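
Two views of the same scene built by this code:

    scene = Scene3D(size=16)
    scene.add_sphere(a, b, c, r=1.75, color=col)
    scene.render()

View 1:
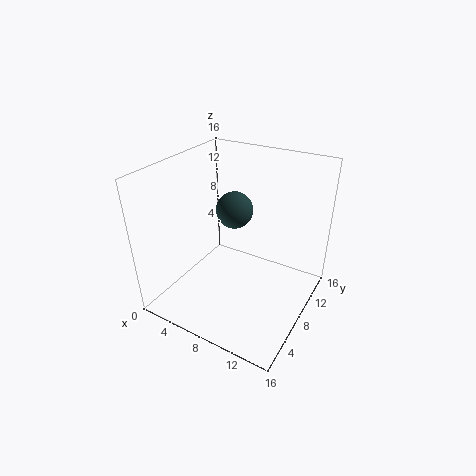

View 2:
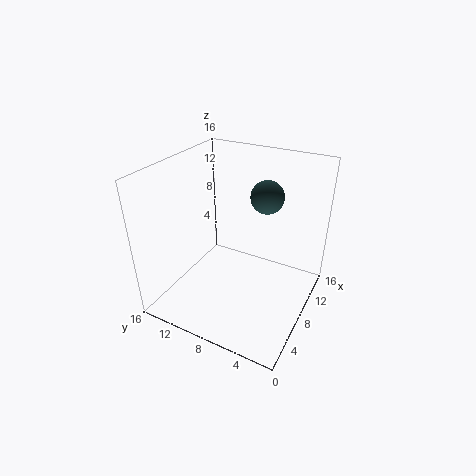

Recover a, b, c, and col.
a = 9.25, b = 5.25, c = 13, col = 'darkslategray'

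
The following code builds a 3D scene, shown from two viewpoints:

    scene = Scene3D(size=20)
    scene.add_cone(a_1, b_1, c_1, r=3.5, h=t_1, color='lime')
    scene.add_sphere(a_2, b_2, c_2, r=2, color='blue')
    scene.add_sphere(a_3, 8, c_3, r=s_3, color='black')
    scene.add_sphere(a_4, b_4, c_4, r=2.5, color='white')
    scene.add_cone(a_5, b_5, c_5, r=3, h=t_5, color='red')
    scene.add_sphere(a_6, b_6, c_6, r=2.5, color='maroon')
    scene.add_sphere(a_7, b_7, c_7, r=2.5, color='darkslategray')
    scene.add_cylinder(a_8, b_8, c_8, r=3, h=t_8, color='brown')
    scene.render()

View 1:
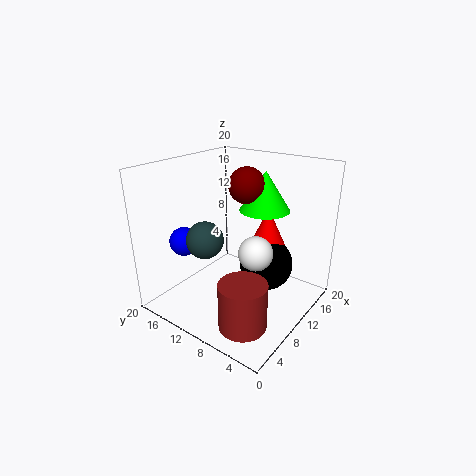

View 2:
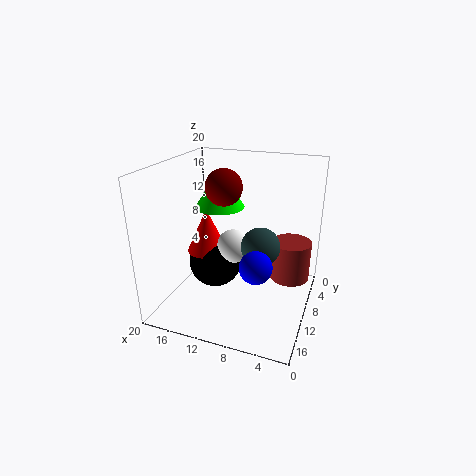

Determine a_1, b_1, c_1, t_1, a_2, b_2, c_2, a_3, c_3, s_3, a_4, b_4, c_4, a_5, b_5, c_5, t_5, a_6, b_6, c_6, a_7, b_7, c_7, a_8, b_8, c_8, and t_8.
a_1 = 13.5, b_1 = 8, c_1 = 13.5, t_1 = 5.5, a_2 = 5.5, b_2 = 16, c_2 = 9.5, a_3 = 14.5, c_3 = 4.5, s_3 = 4, a_4 = 11.5, b_4 = 8, c_4 = 7.5, a_5 = 15.5, b_5 = 8.5, c_5 = 6.5, t_5 = 6.5, a_6 = 12, b_6 = 10, c_6 = 17, a_7 = 6, b_7 = 12.5, c_7 = 10.5, a_8 = 3.5, b_8 = 4.5, c_8 = 2, t_8 = 6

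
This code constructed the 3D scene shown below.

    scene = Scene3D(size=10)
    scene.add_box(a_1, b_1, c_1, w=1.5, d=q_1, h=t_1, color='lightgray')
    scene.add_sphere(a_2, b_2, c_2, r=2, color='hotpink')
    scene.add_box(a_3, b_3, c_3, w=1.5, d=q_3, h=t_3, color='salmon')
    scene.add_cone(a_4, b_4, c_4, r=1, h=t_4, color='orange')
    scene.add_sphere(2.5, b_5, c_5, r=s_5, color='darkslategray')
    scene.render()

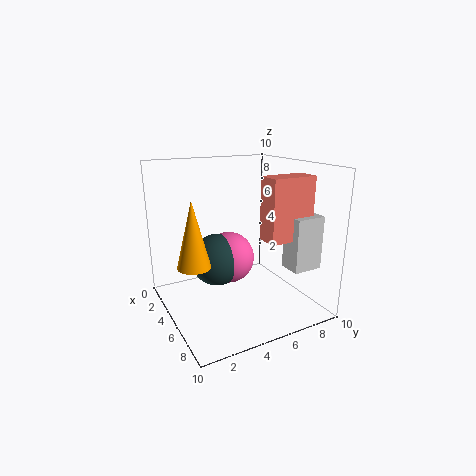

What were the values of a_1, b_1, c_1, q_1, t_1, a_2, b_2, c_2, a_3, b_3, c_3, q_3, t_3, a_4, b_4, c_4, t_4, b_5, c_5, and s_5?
a_1 = 7.5, b_1 = 7, c_1 = 3.5, q_1 = 2, t_1 = 3.5, a_2 = 2.5, b_2 = 5.5, c_2 = 2.5, a_3 = 7, b_3 = 5.5, c_3 = 5.5, q_3 = 3, t_3 = 4, a_4 = 7, b_4 = 1, c_4 = 4.5, t_4 = 4, b_5 = 4.5, c_5 = 2.5, s_5 = 2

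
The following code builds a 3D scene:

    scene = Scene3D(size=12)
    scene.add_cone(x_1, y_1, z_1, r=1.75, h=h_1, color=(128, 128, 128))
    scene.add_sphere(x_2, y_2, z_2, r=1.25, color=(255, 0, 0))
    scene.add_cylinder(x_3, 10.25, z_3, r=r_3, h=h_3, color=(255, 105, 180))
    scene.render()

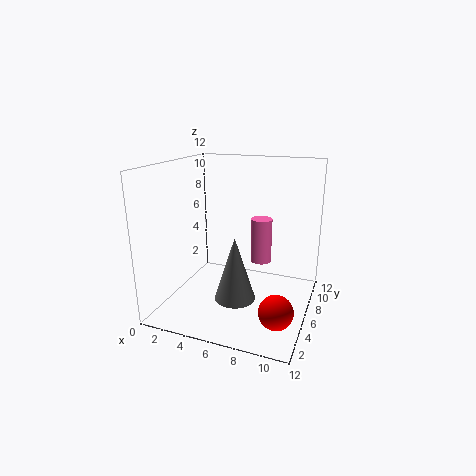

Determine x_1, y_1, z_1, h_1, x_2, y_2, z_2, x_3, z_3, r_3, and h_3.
x_1 = 6; y_1 = 5.25; z_1 = 0.75; h_1 = 5.5; x_2 = 10.5; y_2 = 1.75; z_2 = 2.5; x_3 = 6.75; z_3 = 2.25; r_3 = 1; h_3 = 4.25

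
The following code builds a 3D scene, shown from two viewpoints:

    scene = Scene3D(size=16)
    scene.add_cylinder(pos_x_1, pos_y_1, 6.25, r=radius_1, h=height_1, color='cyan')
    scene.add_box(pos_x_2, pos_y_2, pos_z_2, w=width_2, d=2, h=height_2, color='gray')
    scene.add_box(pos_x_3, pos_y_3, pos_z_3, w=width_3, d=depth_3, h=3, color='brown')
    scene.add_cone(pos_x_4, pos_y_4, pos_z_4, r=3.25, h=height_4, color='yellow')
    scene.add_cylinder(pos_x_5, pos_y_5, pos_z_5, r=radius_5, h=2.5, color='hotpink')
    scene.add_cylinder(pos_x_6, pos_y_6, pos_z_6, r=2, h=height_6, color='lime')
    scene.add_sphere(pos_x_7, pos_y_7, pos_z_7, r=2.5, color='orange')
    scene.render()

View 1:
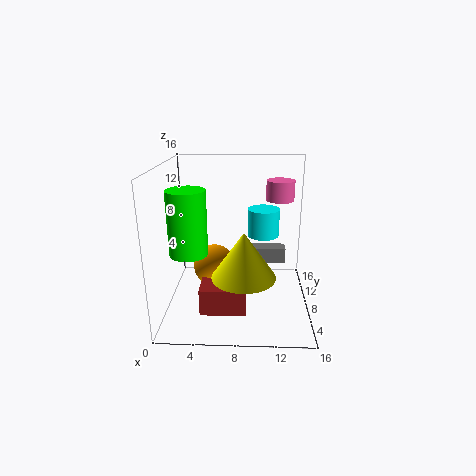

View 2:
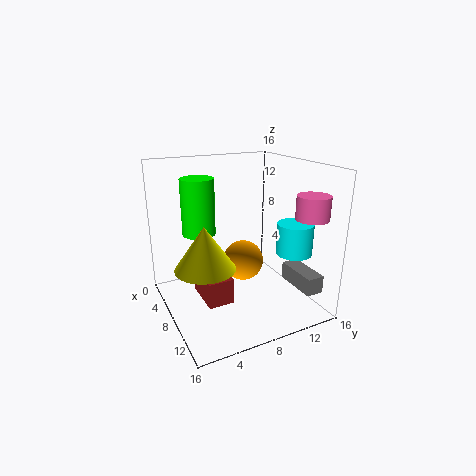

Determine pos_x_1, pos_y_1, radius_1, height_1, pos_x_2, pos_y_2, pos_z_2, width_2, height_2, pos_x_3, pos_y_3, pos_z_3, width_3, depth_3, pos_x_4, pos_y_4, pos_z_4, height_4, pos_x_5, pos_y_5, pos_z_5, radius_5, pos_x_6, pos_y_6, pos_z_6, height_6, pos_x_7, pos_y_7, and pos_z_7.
pos_x_1 = 11; pos_y_1 = 13.5; radius_1 = 2; height_1 = 3.5; pos_x_2 = 9; pos_y_2 = 13.5; pos_z_2 = 2.25; width_2 = 5; height_2 = 2; pos_x_3 = 4; pos_y_3 = 4; pos_z_3 = 0.5; width_3 = 5; depth_3 = 3; pos_x_4 = 8.75; pos_y_4 = 3.75; pos_z_4 = 5.5; height_4 = 4.75; pos_x_5 = 13; pos_y_5 = 14; pos_z_5 = 10.75; radius_5 = 1.75; pos_x_6 = 3; pos_y_6 = 5.25; pos_z_6 = 7.25; height_6 = 6.75; pos_x_7 = 5; pos_y_7 = 10.25; pos_z_7 = 3.5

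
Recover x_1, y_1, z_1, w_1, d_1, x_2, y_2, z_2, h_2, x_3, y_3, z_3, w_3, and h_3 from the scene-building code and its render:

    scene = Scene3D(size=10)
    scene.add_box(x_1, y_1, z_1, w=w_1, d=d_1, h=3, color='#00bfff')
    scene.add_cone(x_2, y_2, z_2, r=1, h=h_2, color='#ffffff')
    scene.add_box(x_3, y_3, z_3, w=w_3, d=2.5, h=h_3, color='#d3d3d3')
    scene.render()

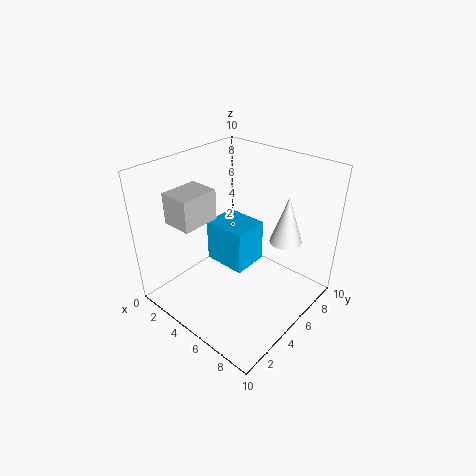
x_1 = 3
y_1 = 4
z_1 = 3
w_1 = 3
d_1 = 2.5
x_2 = 8.5
y_2 = 5.5
z_2 = 6
h_2 = 3
x_3 = 2.5
y_3 = 1
z_3 = 7
w_3 = 2
h_3 = 2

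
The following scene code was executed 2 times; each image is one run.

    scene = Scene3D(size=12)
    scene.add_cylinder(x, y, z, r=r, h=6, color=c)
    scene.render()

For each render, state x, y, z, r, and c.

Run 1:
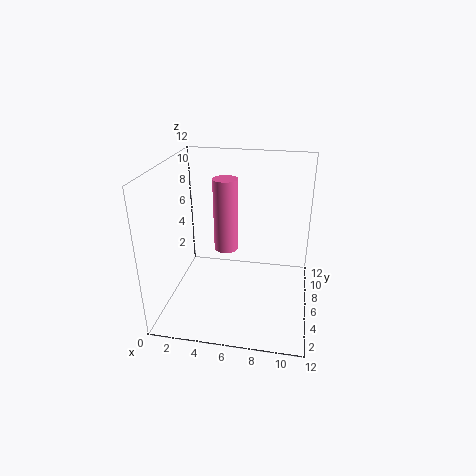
x = 5
y = 6
z = 5
r = 1
c = 'hotpink'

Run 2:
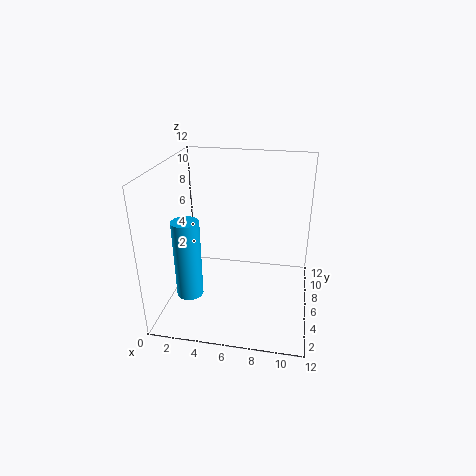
x = 3
y = 2
z = 3
r = 1
c = 'deepskyblue'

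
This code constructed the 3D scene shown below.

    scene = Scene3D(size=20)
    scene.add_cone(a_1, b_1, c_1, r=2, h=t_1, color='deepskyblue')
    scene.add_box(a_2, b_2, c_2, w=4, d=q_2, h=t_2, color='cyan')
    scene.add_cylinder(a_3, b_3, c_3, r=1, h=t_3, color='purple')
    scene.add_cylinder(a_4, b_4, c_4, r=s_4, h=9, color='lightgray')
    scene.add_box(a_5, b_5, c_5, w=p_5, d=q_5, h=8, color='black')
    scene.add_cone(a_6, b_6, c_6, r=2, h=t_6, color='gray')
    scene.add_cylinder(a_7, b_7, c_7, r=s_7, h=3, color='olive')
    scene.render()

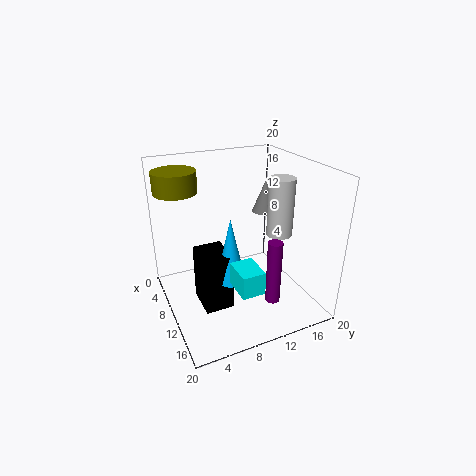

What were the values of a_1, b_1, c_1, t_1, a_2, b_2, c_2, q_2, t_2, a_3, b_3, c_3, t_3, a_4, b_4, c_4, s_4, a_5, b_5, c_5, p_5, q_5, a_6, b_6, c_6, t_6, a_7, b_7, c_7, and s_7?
a_1 = 12
b_1 = 8
c_1 = 5
t_1 = 9
a_2 = 14
b_2 = 7
c_2 = 6
q_2 = 3
t_2 = 3
a_3 = 15
b_3 = 13
c_3 = 2
t_3 = 9
a_4 = 8
b_4 = 18
c_4 = 8
s_4 = 2
a_5 = 8
b_5 = 4
c_5 = 1
p_5 = 5
q_5 = 4
a_6 = 5
b_6 = 17
c_6 = 11
t_6 = 5
a_7 = 5
b_7 = 3
c_7 = 16
s_7 = 3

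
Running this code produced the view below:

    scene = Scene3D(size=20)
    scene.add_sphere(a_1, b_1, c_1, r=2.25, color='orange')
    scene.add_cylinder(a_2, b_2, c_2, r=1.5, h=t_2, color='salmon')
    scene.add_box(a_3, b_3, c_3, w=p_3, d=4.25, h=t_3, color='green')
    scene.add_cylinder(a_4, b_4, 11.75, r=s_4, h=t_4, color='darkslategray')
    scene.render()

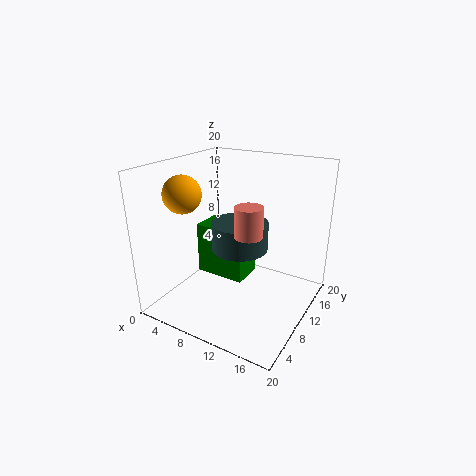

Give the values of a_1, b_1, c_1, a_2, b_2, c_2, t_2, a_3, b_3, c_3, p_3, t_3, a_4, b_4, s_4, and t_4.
a_1 = 7, b_1 = 2.5, c_1 = 17.75, a_2 = 16, b_2 = 2, c_2 = 14.75, t_2 = 3.25, a_3 = 5.5, b_3 = 6.75, c_3 = 5.25, p_3 = 6.75, t_3 = 7, a_4 = 13.5, b_4 = 4.5, s_4 = 3.25, t_4 = 3.25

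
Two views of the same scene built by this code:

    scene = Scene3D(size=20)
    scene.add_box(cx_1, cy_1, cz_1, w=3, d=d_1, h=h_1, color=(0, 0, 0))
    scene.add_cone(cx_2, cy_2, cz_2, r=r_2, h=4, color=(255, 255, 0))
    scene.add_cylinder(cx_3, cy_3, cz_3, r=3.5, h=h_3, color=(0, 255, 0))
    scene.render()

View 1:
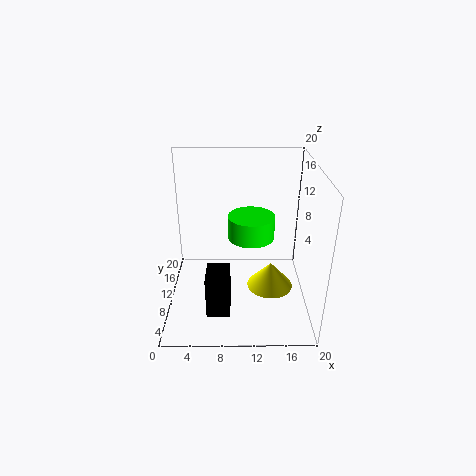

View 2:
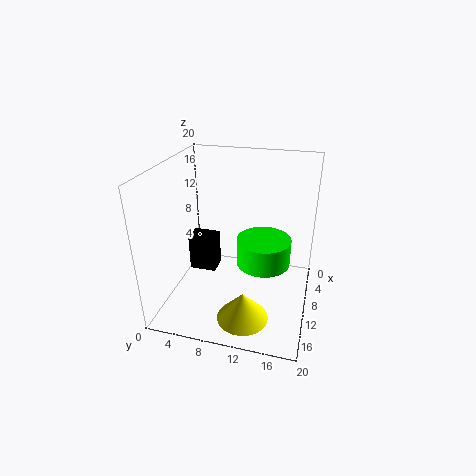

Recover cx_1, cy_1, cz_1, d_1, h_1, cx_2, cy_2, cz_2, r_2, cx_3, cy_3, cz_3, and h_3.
cx_1 = 6
cy_1 = 2
cz_1 = 3
d_1 = 4
h_1 = 5.5
cx_2 = 15
cy_2 = 12
cz_2 = 0.5
r_2 = 3.5
cx_3 = 12
cy_3 = 14
cz_3 = 8
h_3 = 3.5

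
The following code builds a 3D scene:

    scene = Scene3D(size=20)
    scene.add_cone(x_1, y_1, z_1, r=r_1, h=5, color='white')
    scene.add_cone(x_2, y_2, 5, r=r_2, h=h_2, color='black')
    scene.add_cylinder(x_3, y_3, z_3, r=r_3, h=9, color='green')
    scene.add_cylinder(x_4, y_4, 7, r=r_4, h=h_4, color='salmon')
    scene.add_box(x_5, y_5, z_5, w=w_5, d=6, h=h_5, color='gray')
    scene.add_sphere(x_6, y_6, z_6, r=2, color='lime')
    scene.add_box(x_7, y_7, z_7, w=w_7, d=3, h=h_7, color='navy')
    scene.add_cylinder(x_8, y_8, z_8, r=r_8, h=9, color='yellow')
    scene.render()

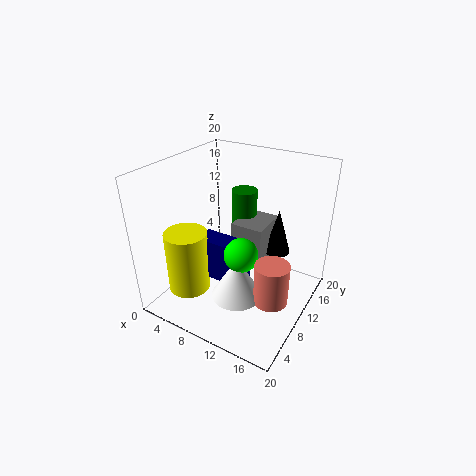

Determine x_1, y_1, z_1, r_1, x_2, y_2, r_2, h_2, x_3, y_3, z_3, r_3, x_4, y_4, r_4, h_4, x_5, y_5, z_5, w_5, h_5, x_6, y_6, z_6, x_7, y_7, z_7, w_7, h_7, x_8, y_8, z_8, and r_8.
x_1 = 14; y_1 = 3; z_1 = 7; r_1 = 3; x_2 = 13; y_2 = 17; r_2 = 2; h_2 = 7; x_3 = 7; y_3 = 17; z_3 = 5; r_3 = 2; x_4 = 18; y_4 = 4; r_4 = 2; h_4 = 5; x_5 = 7; y_5 = 13; z_5 = 4; w_5 = 5; h_5 = 6; x_6 = 14; y_6 = 4; z_6 = 12; x_7 = 5; y_7 = 7; z_7 = 4; w_7 = 7; h_7 = 6; x_8 = 4; y_8 = 6; z_8 = 2; r_8 = 3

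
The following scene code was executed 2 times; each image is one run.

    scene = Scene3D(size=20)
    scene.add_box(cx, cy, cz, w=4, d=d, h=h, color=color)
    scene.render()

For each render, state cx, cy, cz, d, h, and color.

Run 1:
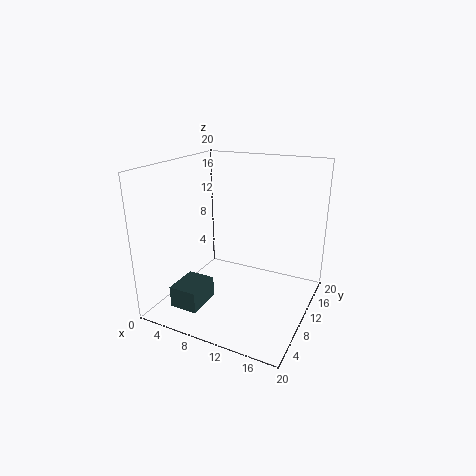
cx = 3, cy = 3, cz = 1, d = 5, h = 3, color = 'darkslategray'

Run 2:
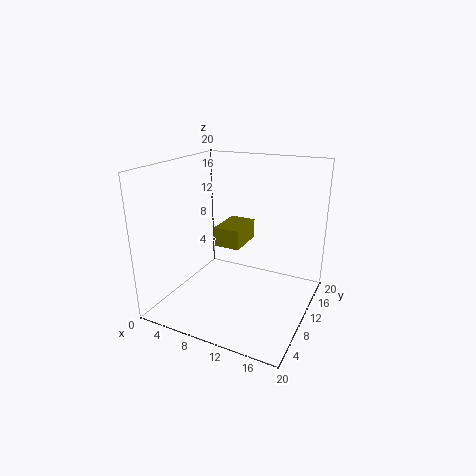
cx = 5, cy = 12, cz = 7, d = 6, h = 3, color = 'olive'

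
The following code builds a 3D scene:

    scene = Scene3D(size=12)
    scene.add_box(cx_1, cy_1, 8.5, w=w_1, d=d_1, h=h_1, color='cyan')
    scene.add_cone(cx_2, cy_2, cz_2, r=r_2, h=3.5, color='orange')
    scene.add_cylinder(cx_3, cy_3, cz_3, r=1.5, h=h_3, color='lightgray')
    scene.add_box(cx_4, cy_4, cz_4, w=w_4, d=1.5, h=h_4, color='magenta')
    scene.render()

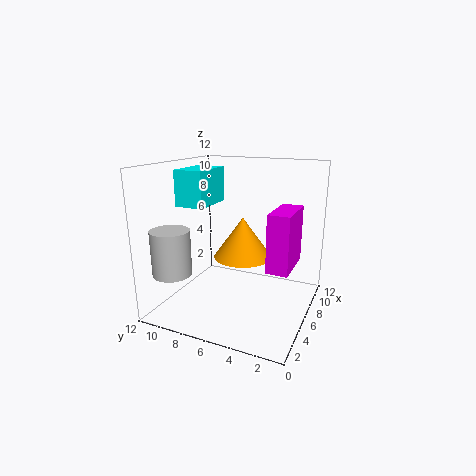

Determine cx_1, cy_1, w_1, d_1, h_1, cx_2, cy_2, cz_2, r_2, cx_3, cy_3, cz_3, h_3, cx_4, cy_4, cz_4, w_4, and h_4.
cx_1 = 4.5; cy_1 = 8.5; w_1 = 4; d_1 = 2.5; h_1 = 3; cx_2 = 7; cy_2 = 6; cz_2 = 4; r_2 = 2.5; cx_3 = 1.5; cy_3 = 9.5; cz_3 = 4; h_3 = 3.5; cx_4 = 1.5; cy_4 = 0.5; cz_4 = 5.5; w_4 = 3.5; h_4 = 4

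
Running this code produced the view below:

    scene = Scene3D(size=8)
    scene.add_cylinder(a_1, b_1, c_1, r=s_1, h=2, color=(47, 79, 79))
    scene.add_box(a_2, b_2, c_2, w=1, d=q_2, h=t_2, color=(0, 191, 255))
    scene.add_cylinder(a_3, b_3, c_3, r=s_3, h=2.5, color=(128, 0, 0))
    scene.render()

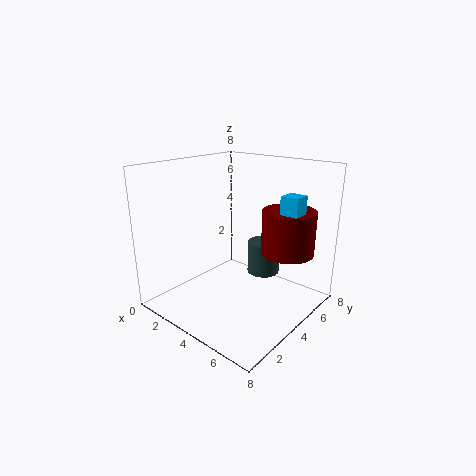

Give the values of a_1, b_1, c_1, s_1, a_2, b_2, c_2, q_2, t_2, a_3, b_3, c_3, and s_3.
a_1 = 4
b_1 = 6.5
c_1 = 1
s_1 = 1
a_2 = 6
b_2 = 5
c_2 = 4.5
q_2 = 1
t_2 = 2
a_3 = 6
b_3 = 6
c_3 = 3
s_3 = 1.5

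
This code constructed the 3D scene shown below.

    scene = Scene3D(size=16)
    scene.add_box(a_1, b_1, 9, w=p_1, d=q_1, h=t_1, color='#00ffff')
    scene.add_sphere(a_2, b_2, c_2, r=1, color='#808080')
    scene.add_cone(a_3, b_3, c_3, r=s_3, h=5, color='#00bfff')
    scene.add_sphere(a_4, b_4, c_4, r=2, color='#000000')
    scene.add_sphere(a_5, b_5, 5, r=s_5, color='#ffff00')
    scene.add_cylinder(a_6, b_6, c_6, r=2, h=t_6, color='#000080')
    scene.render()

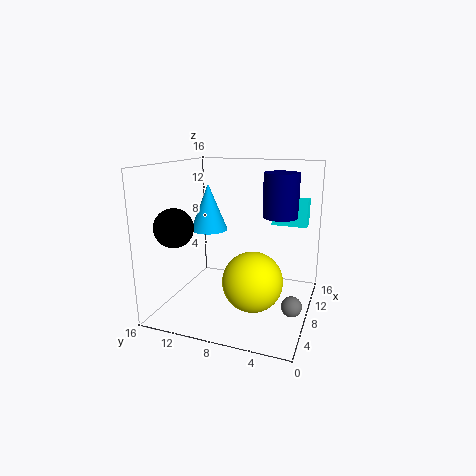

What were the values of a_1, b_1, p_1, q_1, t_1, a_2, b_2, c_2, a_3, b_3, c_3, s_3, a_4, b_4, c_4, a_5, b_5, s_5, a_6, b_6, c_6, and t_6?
a_1 = 11; b_1 = 1; p_1 = 2; q_1 = 4; t_1 = 3; a_2 = 4; b_2 = 1; c_2 = 3; a_3 = 7; b_3 = 11; c_3 = 9; s_3 = 2; a_4 = 3; b_4 = 13; c_4 = 10; a_5 = 4; b_5 = 5; s_5 = 3; a_6 = 11; b_6 = 4; c_6 = 10; t_6 = 5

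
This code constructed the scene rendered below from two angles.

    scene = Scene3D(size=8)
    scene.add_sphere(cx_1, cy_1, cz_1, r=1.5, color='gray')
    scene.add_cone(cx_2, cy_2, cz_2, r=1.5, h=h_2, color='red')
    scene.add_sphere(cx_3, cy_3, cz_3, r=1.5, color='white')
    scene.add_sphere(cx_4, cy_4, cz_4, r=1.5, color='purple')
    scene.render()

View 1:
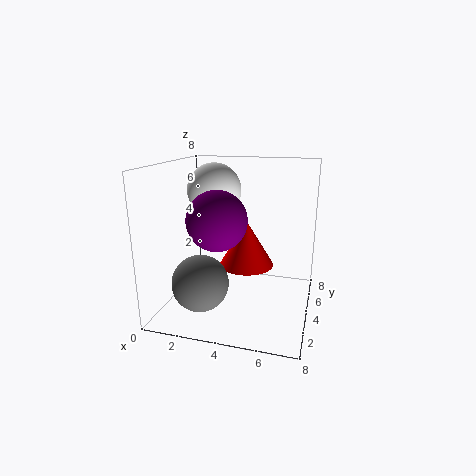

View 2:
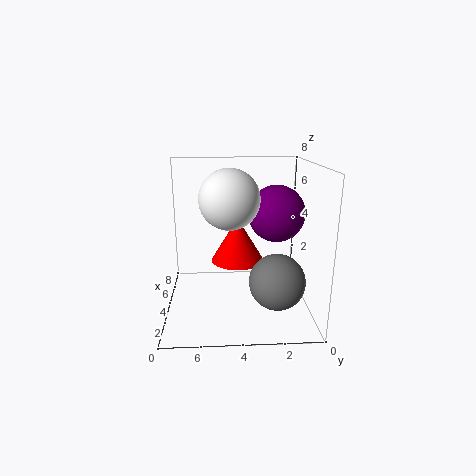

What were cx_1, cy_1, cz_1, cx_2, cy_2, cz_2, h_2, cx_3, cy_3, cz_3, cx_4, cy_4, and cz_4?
cx_1 = 2.5; cy_1 = 2; cz_1 = 2; cx_2 = 4.5; cy_2 = 4; cz_2 = 2.5; h_2 = 2.5; cx_3 = 2.5; cy_3 = 4.5; cz_3 = 6.5; cx_4 = 3.5; cy_4 = 2; cz_4 = 5.5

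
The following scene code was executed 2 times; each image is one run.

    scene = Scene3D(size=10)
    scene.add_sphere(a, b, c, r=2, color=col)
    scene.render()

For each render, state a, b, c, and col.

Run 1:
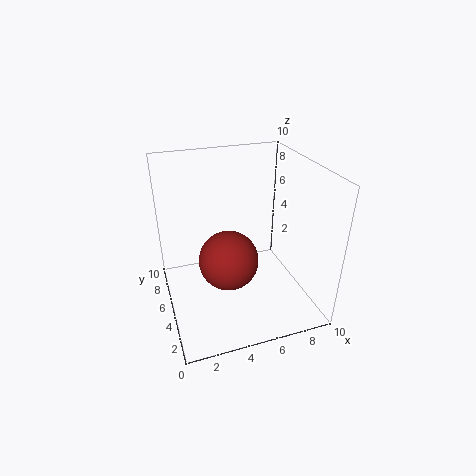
a = 4; b = 4; c = 4; col = 'brown'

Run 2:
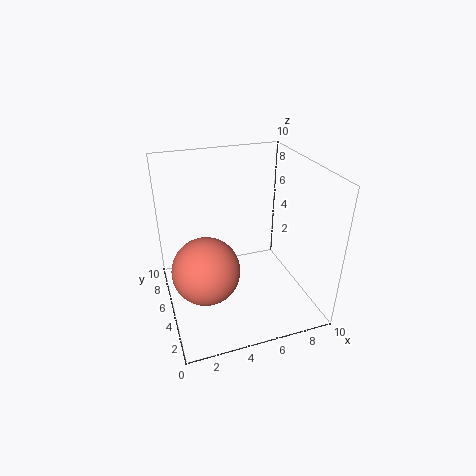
a = 2; b = 2; c = 5; col = 'salmon'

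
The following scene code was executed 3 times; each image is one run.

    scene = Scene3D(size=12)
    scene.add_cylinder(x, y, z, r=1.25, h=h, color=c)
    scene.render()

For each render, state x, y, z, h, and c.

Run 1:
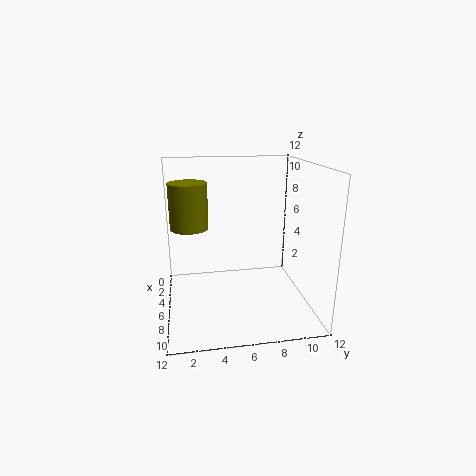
x = 10.25, y = 2, z = 8.5, h = 3, c = 'olive'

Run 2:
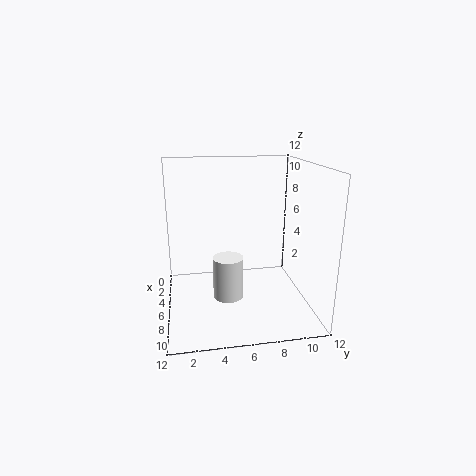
x = 7, y = 5, z = 1.25, h = 3.5, c = 'white'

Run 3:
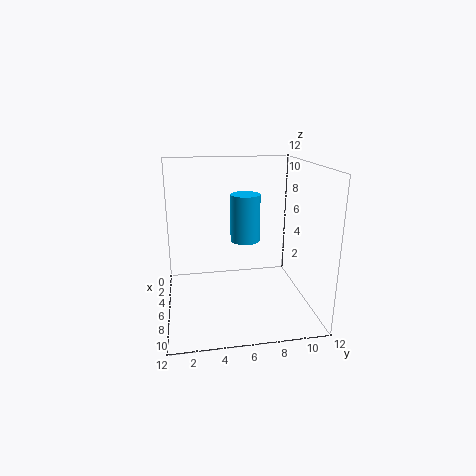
x = 5.25, y = 6.75, z = 5.5, h = 4, c = 'deepskyblue'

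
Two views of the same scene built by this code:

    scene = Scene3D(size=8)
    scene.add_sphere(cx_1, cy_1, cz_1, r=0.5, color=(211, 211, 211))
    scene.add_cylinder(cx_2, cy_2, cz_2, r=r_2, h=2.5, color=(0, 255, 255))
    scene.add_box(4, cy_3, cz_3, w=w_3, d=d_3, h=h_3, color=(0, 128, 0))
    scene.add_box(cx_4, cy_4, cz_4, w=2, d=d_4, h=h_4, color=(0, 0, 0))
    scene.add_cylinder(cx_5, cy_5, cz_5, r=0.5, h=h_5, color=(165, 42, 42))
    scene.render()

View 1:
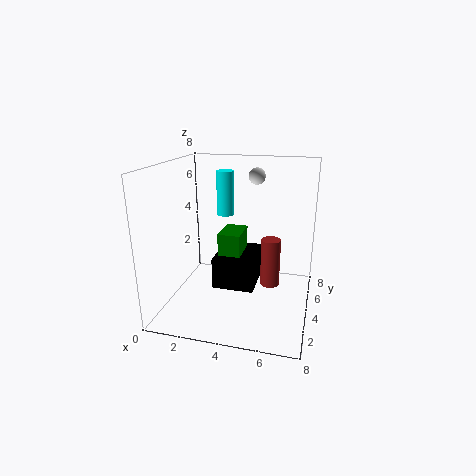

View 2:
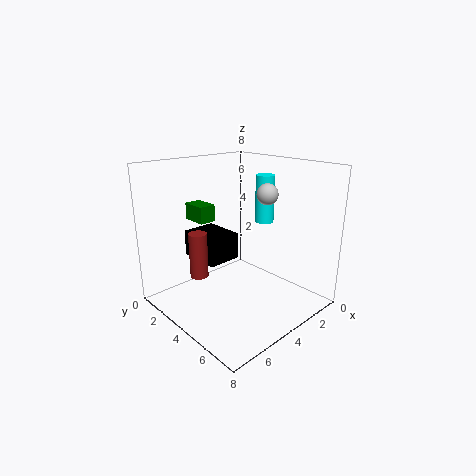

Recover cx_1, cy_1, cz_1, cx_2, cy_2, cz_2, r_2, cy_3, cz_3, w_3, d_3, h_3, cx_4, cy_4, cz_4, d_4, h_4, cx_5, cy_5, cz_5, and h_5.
cx_1 = 4.5; cy_1 = 6.5; cz_1 = 7; cx_2 = 3; cy_2 = 5; cz_2 = 5; r_2 = 0.5; cy_3 = 0.5; cz_3 = 4.5; w_3 = 1; d_3 = 1.5; h_3 = 1; cx_4 = 3.5; cy_4 = 1; cz_4 = 2.5; d_4 = 2.5; h_4 = 1.5; cx_5 = 6; cy_5 = 3; cz_5 = 2; h_5 = 2.5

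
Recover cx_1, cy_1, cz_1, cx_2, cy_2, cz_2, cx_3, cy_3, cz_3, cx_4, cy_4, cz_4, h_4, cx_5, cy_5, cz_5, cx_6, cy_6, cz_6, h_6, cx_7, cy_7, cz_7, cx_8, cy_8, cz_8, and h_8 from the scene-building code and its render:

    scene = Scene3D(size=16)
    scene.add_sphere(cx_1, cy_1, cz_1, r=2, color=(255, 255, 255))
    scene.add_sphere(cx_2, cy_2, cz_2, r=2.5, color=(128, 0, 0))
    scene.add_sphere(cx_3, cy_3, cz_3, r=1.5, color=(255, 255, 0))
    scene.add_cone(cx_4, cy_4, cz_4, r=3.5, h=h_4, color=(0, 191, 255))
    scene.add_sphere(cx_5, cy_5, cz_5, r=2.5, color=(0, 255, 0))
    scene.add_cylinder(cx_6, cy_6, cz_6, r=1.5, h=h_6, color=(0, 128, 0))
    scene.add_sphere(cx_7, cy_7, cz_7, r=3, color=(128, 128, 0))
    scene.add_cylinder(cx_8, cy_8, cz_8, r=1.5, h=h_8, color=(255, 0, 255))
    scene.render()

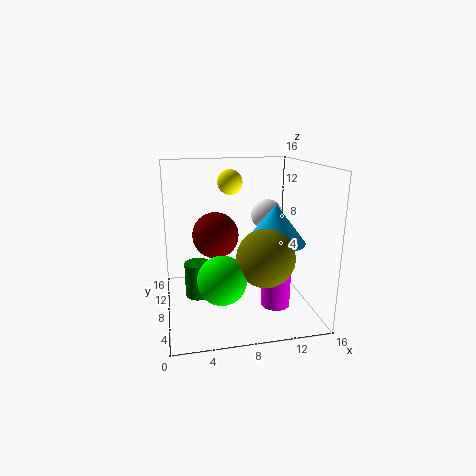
cx_1 = 13, cy_1 = 13.5, cz_1 = 9, cx_2 = 5.5, cy_2 = 8, cz_2 = 8.5, cx_3 = 8, cy_3 = 12.5, cz_3 = 13.5, cx_4 = 12.5, cy_4 = 8.5, cz_4 = 7, h_4 = 4.5, cx_5 = 5.5, cy_5 = 4, cz_5 = 5, cx_6 = 3.5, cy_6 = 9, cz_6 = 1, h_6 = 4, cx_7 = 10, cy_7 = 4, cz_7 = 7, cx_8 = 11, cy_8 = 3.5, cz_8 = 2, h_8 = 5.5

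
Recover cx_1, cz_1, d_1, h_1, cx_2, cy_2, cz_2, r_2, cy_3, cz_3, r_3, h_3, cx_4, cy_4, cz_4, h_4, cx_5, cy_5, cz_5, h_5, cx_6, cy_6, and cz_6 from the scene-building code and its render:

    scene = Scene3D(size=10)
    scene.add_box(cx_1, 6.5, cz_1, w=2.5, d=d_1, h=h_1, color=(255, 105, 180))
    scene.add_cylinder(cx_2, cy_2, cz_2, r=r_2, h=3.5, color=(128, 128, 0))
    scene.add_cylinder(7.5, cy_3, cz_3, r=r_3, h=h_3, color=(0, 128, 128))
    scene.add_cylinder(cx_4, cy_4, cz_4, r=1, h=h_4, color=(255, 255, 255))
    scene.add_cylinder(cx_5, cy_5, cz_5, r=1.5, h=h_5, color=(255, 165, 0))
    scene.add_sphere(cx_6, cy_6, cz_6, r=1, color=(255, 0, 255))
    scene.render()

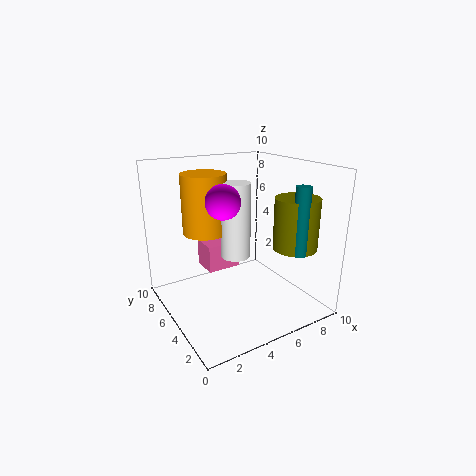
cx_1 = 3.5
cz_1 = 2
d_1 = 2
h_1 = 2
cx_2 = 8
cy_2 = 2.5
cz_2 = 4.5
r_2 = 1.5
cy_3 = 1.5
cz_3 = 4.5
r_3 = 0.5
h_3 = 4.5
cx_4 = 4.5
cy_4 = 4.5
cz_4 = 4
h_4 = 5
cx_5 = 3
cy_5 = 6
cz_5 = 5.5
h_5 = 4
cx_6 = 2.5
cy_6 = 2.5
cz_6 = 8.5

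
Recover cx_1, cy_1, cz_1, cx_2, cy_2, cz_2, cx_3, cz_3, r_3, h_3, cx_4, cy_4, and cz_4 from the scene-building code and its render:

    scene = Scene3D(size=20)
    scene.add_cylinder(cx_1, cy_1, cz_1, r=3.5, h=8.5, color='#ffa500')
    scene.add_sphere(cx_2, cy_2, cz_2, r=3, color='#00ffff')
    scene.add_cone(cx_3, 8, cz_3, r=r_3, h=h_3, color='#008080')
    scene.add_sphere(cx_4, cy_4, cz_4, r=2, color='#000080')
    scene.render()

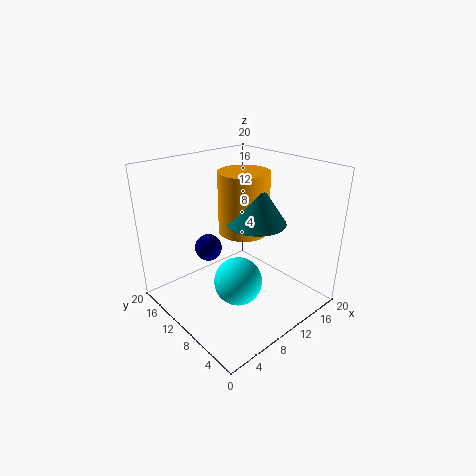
cx_1 = 11.5
cy_1 = 10.5
cz_1 = 10.5
cx_2 = 6
cy_2 = 5.5
cz_2 = 7
cx_3 = 11.5
cz_3 = 12.5
r_3 = 4
h_3 = 6
cx_4 = 8.5
cy_4 = 15
cz_4 = 7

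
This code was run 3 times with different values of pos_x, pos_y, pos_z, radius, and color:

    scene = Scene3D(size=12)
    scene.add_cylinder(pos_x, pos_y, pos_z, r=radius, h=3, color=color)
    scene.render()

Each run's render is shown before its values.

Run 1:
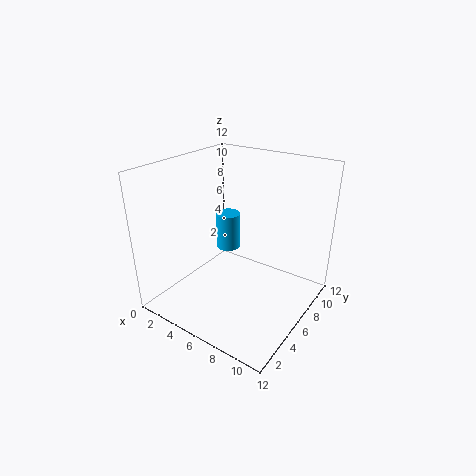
pos_x = 5, pos_y = 6, pos_z = 5, radius = 1, color = 'deepskyblue'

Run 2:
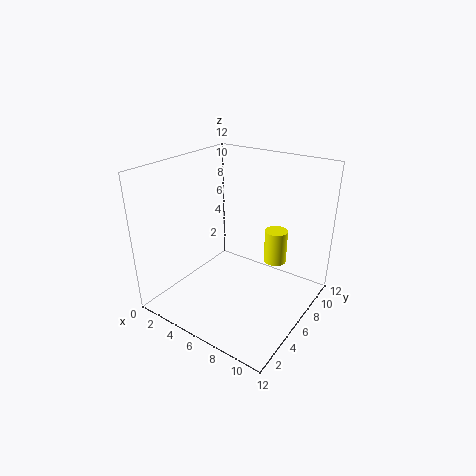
pos_x = 8, pos_y = 9, pos_z = 3, radius = 1, color = 'yellow'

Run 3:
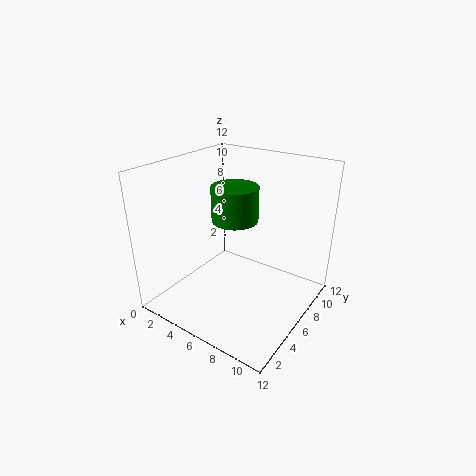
pos_x = 5, pos_y = 7, pos_z = 7, radius = 2, color = 'green'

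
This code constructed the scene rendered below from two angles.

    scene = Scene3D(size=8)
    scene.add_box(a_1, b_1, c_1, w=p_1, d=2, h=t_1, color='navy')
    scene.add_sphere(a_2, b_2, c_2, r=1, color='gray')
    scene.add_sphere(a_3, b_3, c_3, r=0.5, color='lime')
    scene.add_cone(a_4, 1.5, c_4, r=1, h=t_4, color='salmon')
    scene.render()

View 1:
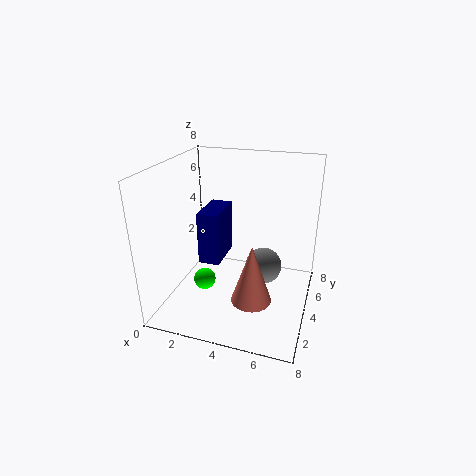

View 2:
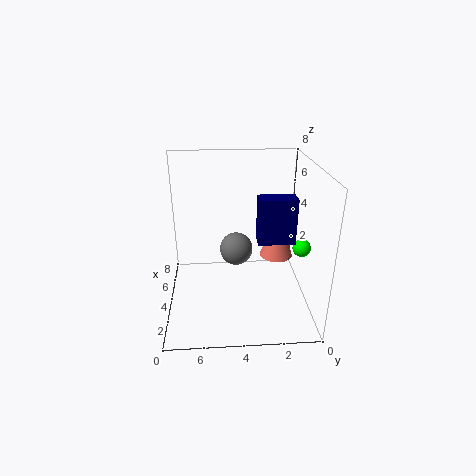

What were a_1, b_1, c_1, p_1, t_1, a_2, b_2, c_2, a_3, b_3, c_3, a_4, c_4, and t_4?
a_1 = 3; b_1 = 1; c_1 = 4; p_1 = 1; t_1 = 2.5; a_2 = 5.5; b_2 = 4; c_2 = 2.5; a_3 = 3.5; b_3 = 0.5; c_3 = 3.5; a_4 = 5.5; c_4 = 2; t_4 = 3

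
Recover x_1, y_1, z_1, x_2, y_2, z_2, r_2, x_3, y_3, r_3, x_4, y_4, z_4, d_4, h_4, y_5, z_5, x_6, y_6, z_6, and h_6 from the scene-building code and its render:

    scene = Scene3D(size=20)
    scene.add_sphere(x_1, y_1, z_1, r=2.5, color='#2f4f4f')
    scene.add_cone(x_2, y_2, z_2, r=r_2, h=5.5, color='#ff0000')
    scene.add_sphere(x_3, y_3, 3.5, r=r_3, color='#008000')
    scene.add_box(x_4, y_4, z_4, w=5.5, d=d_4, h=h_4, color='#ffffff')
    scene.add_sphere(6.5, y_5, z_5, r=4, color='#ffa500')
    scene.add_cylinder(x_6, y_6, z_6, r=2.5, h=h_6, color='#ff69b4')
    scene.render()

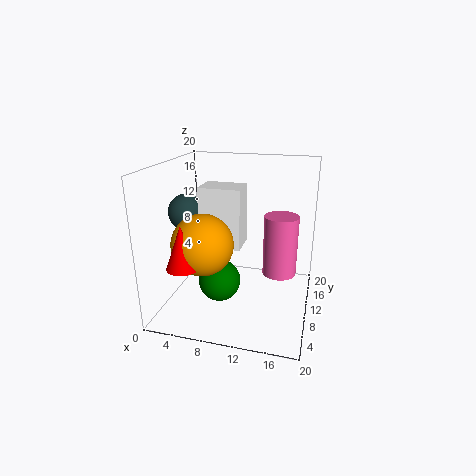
x_1 = 3, y_1 = 9, z_1 = 13.5, x_2 = 5, y_2 = 2.5, z_2 = 8.5, r_2 = 2, x_3 = 7.5, y_3 = 9, r_3 = 3, x_4 = 5.5, y_4 = 7, z_4 = 9.5, d_4 = 4, h_4 = 8, y_5 = 5.5, z_5 = 10.5, x_6 = 15.5, y_6 = 13.5, z_6 = 3.5, h_6 = 9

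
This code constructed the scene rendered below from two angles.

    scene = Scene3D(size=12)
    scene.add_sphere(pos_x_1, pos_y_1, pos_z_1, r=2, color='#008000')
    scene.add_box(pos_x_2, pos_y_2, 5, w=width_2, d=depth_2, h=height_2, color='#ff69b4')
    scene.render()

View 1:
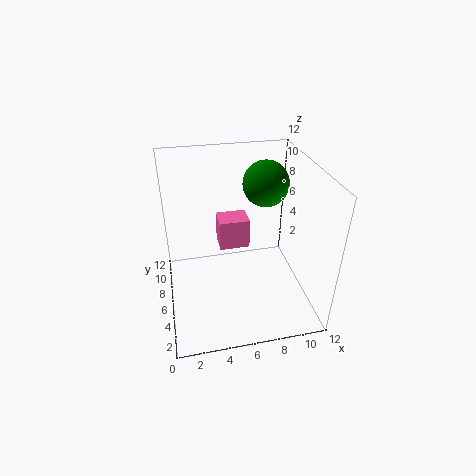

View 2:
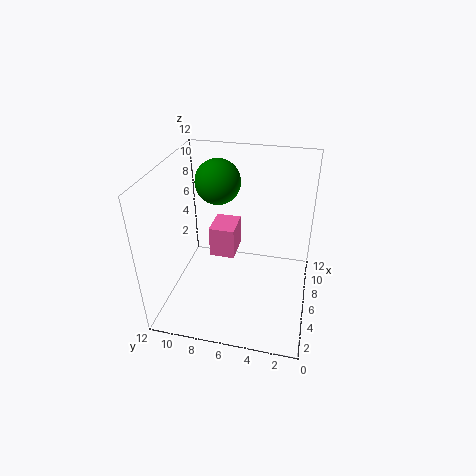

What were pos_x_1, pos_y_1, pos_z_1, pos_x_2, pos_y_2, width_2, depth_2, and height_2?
pos_x_1 = 9, pos_y_1 = 8.5, pos_z_1 = 9.5, pos_x_2 = 4.5, pos_y_2 = 6, width_2 = 2.5, depth_2 = 2, height_2 = 2.5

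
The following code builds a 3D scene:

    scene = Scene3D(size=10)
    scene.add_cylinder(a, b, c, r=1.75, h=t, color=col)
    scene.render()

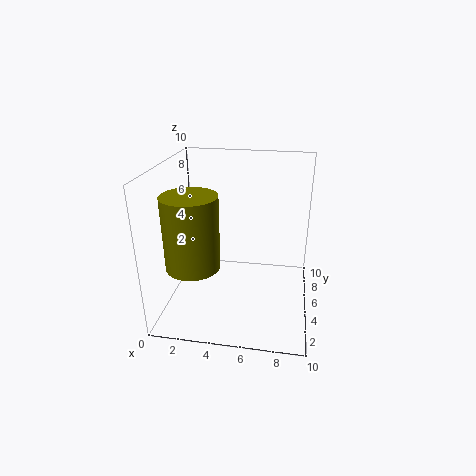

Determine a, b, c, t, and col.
a = 2.5, b = 2.5, c = 4, t = 4.75, col = 'olive'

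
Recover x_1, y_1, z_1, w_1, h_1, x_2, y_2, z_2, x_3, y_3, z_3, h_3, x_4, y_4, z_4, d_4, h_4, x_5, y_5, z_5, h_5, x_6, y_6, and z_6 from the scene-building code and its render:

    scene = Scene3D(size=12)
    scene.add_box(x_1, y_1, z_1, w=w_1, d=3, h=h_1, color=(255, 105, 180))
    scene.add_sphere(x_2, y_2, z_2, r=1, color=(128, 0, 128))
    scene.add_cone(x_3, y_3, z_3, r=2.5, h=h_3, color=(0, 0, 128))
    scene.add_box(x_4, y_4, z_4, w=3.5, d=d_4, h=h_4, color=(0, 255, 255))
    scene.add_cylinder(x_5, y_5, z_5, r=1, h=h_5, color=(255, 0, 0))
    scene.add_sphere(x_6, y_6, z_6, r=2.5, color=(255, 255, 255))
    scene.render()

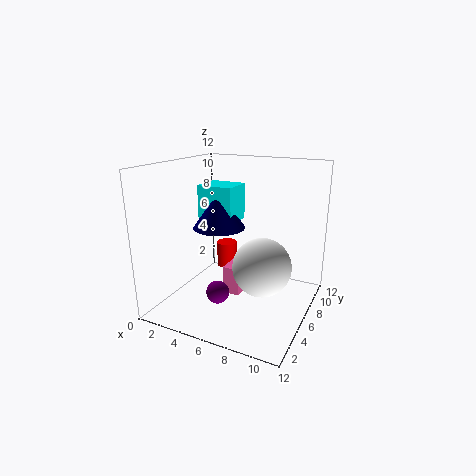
x_1 = 4.5
y_1 = 6
z_1 = 0.5
w_1 = 1.5
h_1 = 2.5
x_2 = 4.5
y_2 = 5
z_2 = 1
x_3 = 2.5
y_3 = 9
z_3 = 5.5
h_3 = 3.5
x_4 = 0.5
y_4 = 8.5
z_4 = 6
d_4 = 3
h_4 = 3.5
x_5 = 2.5
y_5 = 10.5
z_5 = 1
h_5 = 2.5
x_6 = 8
y_6 = 6.5
z_6 = 3.5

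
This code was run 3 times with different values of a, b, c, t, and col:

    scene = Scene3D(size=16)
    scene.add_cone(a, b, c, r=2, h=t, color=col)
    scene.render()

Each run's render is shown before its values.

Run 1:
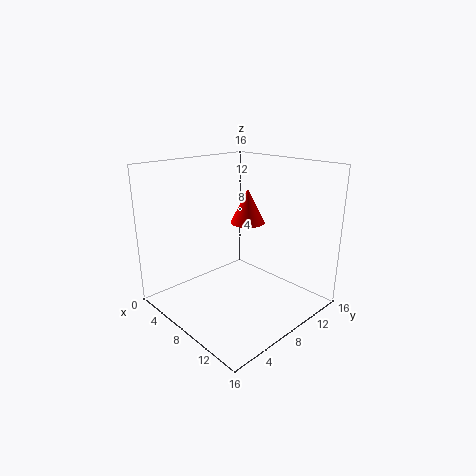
a = 7, b = 10.5, c = 9, t = 4, col = 'red'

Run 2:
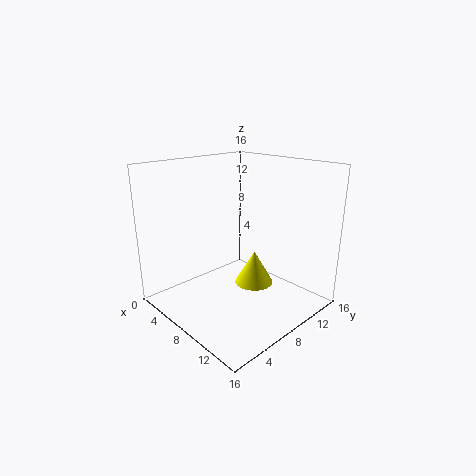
a = 11, b = 7.5, c = 4, t = 3.5, col = 'yellow'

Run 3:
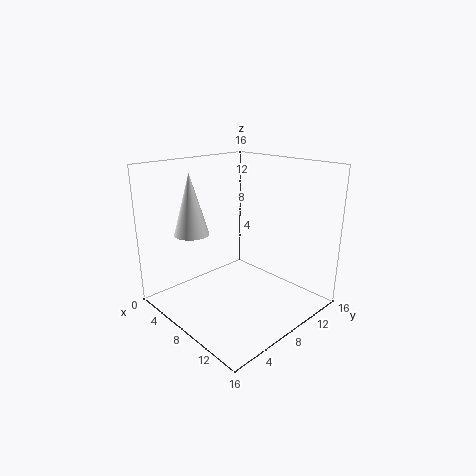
a = 3.5, b = 5, c = 8, t = 7, col = 'white'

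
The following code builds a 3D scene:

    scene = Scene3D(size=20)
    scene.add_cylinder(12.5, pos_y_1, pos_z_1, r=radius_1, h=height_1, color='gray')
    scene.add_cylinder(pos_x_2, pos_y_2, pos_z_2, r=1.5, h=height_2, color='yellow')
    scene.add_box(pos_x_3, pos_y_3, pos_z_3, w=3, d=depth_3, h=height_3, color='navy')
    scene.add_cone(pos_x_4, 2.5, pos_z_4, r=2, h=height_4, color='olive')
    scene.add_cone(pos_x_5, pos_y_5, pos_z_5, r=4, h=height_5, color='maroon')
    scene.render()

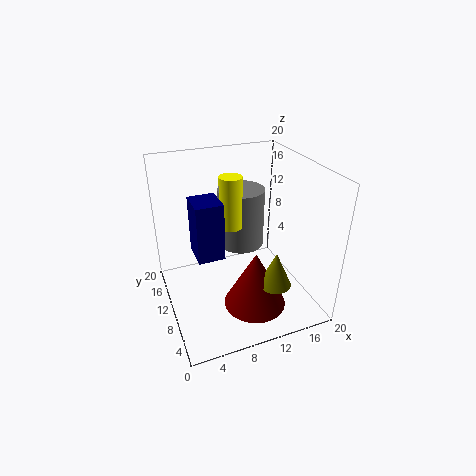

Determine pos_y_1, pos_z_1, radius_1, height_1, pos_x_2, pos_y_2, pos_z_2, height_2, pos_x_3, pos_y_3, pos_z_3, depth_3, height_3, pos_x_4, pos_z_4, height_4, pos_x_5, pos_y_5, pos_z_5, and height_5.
pos_y_1 = 15
pos_z_1 = 6
radius_1 = 3.5
height_1 = 9
pos_x_2 = 9
pos_y_2 = 10
pos_z_2 = 12
height_2 = 7
pos_x_3 = 2.5
pos_y_3 = 2.5
pos_z_3 = 12.5
depth_3 = 3.5
height_3 = 6.5
pos_x_4 = 12
pos_z_4 = 7
height_4 = 4.5
pos_x_5 = 10
pos_y_5 = 4
pos_z_5 = 3.5
height_5 = 7.5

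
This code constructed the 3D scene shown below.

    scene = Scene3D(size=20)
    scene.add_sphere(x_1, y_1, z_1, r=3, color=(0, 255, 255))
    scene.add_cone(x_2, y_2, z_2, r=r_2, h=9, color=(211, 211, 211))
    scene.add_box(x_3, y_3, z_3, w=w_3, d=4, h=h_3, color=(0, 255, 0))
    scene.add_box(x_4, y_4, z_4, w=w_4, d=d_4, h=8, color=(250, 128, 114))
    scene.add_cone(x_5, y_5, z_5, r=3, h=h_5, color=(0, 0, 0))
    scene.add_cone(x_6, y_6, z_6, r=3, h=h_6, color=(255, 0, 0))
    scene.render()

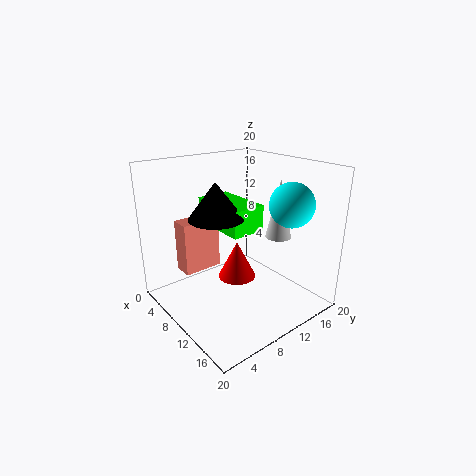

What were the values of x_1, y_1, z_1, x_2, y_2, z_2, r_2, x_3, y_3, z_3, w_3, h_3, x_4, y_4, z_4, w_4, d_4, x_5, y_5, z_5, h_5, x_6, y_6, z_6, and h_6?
x_1 = 15, y_1 = 15, z_1 = 15, x_2 = 10, y_2 = 18, z_2 = 8, r_2 = 2, x_3 = 10, y_3 = 4, z_3 = 14, w_3 = 7, h_3 = 3, x_4 = 1, y_4 = 5, z_4 = 3, w_4 = 3, d_4 = 6, x_5 = 15, y_5 = 3, z_5 = 16, h_5 = 4, x_6 = 6, y_6 = 13, z_6 = 1, h_6 = 6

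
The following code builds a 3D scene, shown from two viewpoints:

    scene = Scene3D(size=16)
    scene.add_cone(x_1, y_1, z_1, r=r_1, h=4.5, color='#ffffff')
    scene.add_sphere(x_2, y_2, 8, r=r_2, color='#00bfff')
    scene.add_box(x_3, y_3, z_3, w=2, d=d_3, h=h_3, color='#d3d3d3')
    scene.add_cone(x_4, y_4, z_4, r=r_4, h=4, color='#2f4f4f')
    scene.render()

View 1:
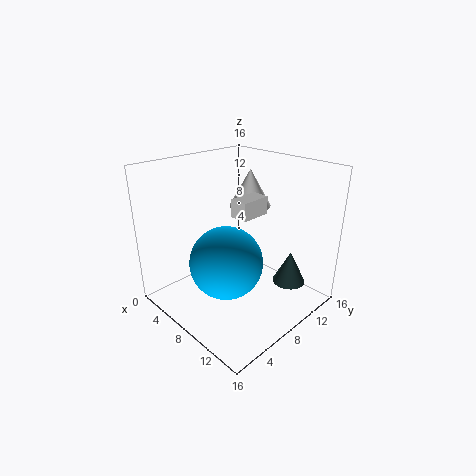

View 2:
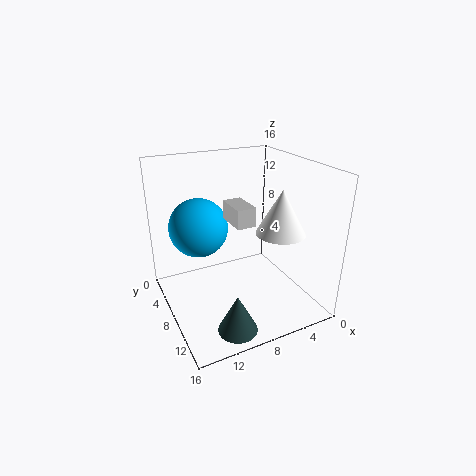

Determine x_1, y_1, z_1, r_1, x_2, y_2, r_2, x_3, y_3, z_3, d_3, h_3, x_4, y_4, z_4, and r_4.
x_1 = 5.5; y_1 = 12.5; z_1 = 10; r_1 = 2.5; x_2 = 11; y_2 = 3.5; r_2 = 3.5; x_3 = 7.5; y_3 = 7.5; z_3 = 10.5; d_3 = 3.5; h_3 = 2; x_4 = 11; y_4 = 14; z_4 = 1; r_4 = 2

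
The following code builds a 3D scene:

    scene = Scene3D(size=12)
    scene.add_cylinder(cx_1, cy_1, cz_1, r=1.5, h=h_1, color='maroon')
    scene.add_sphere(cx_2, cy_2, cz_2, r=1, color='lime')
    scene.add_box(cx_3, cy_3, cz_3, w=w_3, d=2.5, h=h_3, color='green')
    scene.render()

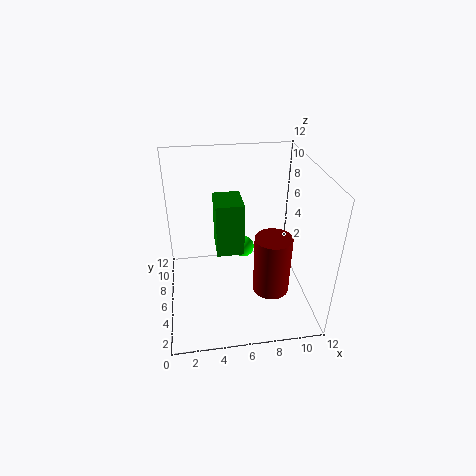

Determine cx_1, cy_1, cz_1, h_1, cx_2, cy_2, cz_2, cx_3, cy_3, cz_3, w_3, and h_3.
cx_1 = 8.5, cy_1 = 4, cz_1 = 2, h_1 = 5, cx_2 = 7, cy_2 = 9, cz_2 = 3, cx_3 = 4, cy_3 = 3, cz_3 = 6.5, w_3 = 2, h_3 = 4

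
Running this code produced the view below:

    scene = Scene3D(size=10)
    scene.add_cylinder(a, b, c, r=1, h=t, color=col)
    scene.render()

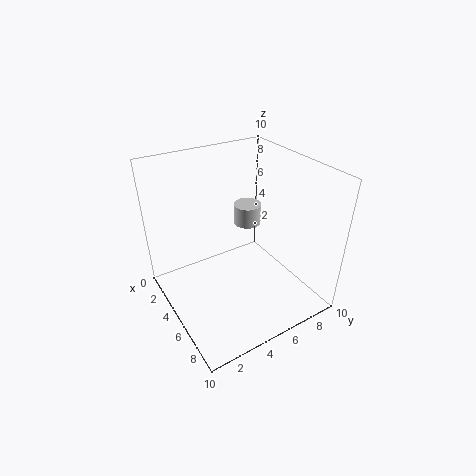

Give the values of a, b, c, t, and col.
a = 3.5
b = 6.75
c = 5
t = 1.5
col = 'lightgray'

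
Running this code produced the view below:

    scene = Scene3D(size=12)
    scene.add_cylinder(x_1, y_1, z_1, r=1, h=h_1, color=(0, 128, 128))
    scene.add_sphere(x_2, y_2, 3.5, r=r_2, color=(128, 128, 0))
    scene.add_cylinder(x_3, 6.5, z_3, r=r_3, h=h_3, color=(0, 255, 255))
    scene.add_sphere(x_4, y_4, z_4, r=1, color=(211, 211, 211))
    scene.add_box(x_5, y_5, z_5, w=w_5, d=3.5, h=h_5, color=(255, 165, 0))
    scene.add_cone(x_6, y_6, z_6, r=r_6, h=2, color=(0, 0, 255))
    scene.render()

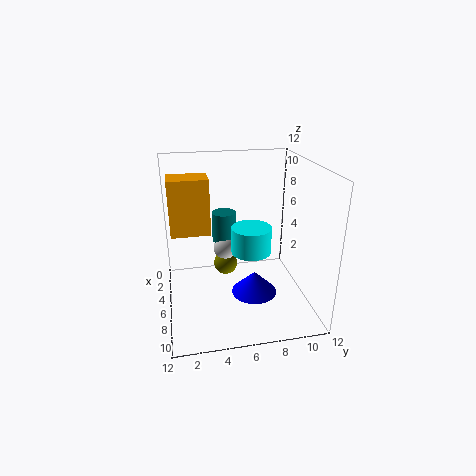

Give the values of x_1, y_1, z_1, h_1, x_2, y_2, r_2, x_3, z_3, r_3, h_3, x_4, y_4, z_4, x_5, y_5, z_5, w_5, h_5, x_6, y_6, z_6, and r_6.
x_1 = 5, y_1 = 5, z_1 = 5.5, h_1 = 2.5, x_2 = 5.5, y_2 = 5, r_2 = 1, x_3 = 8.5, z_3 = 6, r_3 = 1.5, h_3 = 2, x_4 = 5.5, y_4 = 5, z_4 = 5, x_5 = 1.5, y_5 = 0.5, z_5 = 5.5, w_5 = 2.5, h_5 = 5, x_6 = 6, y_6 = 7.5, z_6 = 0.5, r_6 = 2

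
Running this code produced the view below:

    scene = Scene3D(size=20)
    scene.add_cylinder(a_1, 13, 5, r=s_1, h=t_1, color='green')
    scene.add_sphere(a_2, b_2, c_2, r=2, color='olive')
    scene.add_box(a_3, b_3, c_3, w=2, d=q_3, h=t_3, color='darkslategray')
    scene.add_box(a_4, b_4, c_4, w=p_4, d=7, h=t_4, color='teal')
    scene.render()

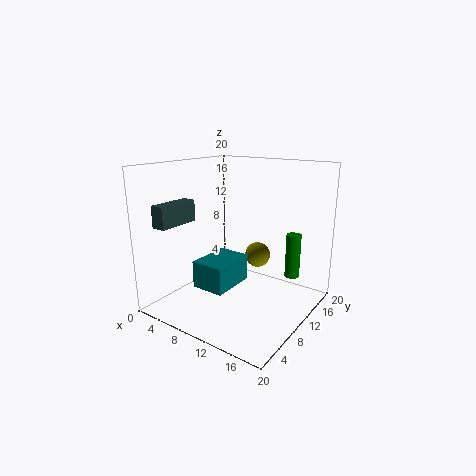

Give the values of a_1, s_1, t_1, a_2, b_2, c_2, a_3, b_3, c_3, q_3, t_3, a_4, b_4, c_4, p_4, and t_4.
a_1 = 17; s_1 = 1; t_1 = 6; a_2 = 9; b_2 = 17; c_2 = 5; a_3 = 2; b_3 = 2; c_3 = 12; q_3 = 6; t_3 = 3; a_4 = 4; b_4 = 7; c_4 = 2; p_4 = 5; t_4 = 4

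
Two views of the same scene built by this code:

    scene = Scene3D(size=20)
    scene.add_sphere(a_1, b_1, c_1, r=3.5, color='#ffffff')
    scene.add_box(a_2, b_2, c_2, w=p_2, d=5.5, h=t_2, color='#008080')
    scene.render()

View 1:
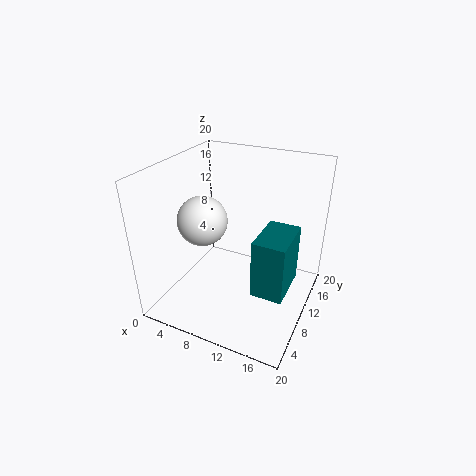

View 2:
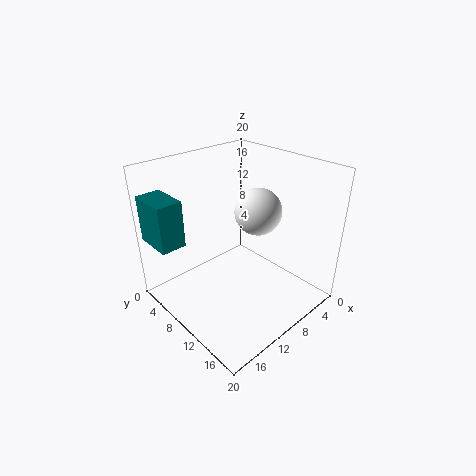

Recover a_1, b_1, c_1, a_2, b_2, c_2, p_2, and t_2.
a_1 = 5; b_1 = 9; c_1 = 12; a_2 = 16; b_2 = 0.5; c_2 = 9.5; p_2 = 3.5; t_2 = 6.5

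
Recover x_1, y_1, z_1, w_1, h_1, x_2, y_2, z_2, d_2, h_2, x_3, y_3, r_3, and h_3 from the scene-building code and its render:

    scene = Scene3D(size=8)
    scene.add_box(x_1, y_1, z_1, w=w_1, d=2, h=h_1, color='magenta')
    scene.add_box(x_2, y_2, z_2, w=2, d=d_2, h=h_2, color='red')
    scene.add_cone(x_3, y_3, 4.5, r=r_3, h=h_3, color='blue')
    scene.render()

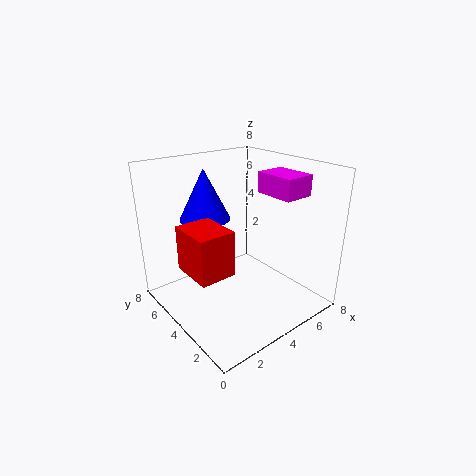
x_1 = 4, y_1 = 0.5, z_1 = 7, w_1 = 1.5, h_1 = 1, x_2 = 1, y_2 = 3, z_2 = 2.5, d_2 = 2.5, h_2 = 2.5, x_3 = 3.5, y_3 = 6.5, r_3 = 1.5, h_3 = 3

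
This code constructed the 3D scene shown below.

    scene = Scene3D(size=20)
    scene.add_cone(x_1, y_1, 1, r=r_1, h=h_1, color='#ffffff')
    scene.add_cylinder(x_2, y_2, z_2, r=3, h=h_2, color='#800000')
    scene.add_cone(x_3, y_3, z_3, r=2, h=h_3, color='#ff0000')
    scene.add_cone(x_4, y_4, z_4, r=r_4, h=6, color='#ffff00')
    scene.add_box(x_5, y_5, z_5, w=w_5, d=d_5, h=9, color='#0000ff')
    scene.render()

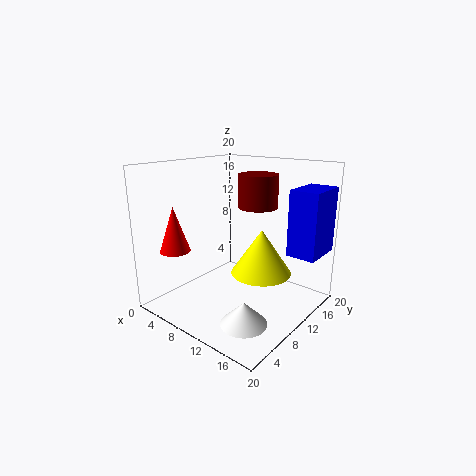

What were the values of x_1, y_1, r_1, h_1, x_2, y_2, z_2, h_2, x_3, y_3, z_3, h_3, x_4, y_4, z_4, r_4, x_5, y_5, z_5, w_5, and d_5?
x_1 = 15; y_1 = 5; r_1 = 3; h_1 = 3; x_2 = 9; y_2 = 16; z_2 = 13; h_2 = 5; x_3 = 5; y_3 = 3; z_3 = 9; h_3 = 6; x_4 = 14; y_4 = 10; z_4 = 6; r_4 = 4; x_5 = 16; y_5 = 13; z_5 = 8; w_5 = 4; d_5 = 6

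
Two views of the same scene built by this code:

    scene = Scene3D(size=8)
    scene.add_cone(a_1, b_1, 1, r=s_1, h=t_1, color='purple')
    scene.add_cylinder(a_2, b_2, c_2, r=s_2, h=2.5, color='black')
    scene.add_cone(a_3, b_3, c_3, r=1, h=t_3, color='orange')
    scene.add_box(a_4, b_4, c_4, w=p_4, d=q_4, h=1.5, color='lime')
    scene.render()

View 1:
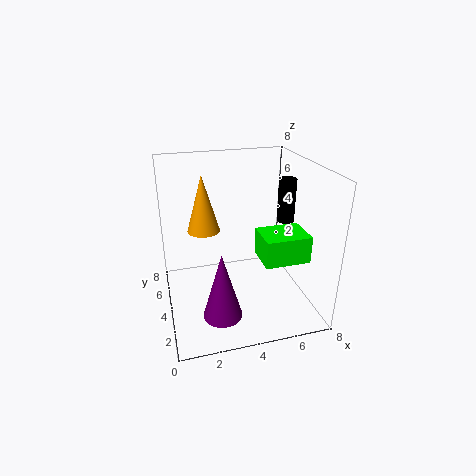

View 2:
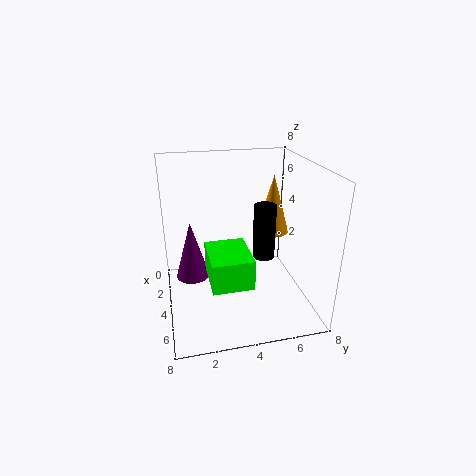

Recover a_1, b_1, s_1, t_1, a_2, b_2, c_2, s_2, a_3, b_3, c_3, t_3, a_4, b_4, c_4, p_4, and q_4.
a_1 = 2.5, b_1 = 1.5, s_1 = 1, t_1 = 3.5, a_2 = 7, b_2 = 4.5, c_2 = 4.5, s_2 = 0.5, a_3 = 2.5, b_3 = 6.5, c_3 = 3.5, t_3 = 3.5, a_4 = 5, b_4 = 2, c_4 = 3, p_4 = 2.5, q_4 = 2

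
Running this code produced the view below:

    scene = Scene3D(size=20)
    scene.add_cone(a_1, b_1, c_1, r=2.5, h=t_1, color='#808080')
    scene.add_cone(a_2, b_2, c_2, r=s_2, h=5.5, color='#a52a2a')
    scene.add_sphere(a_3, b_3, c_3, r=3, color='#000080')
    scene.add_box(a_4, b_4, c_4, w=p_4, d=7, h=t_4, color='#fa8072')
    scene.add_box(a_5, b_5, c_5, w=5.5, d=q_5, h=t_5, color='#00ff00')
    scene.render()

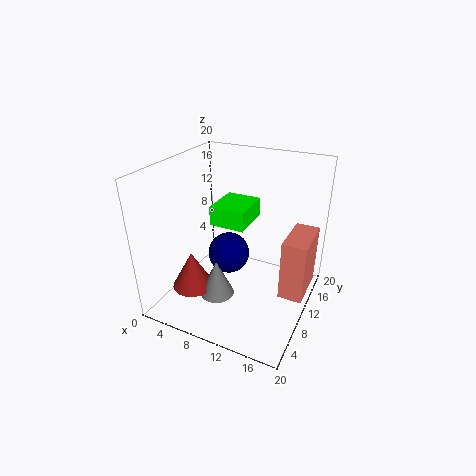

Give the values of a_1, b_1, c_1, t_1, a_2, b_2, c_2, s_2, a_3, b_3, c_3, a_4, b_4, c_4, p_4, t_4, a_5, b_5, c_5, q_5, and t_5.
a_1 = 7.5, b_1 = 8, c_1 = 1, t_1 = 5.5, a_2 = 4, b_2 = 7, c_2 = 2, s_2 = 3, a_3 = 8, b_3 = 11, c_3 = 6.5, a_4 = 16, b_4 = 11, c_4 = 1, p_4 = 3.5, t_4 = 9, a_5 = 4, b_5 = 12.5, c_5 = 9.5, q_5 = 6.5, t_5 = 3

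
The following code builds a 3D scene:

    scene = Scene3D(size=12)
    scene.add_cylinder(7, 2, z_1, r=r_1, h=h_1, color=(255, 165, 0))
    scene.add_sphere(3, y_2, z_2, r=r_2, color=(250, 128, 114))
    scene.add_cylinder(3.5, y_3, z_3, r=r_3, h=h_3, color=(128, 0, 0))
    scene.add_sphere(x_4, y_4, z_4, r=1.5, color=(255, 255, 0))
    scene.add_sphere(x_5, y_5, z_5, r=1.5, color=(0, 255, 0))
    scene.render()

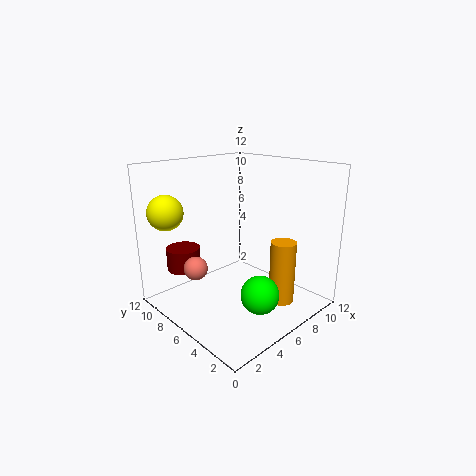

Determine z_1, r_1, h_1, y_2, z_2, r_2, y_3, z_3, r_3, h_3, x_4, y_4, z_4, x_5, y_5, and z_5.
z_1 = 1.5
r_1 = 1
h_1 = 5
y_2 = 8
z_2 = 3.5
r_2 = 1
y_3 = 10.5
z_3 = 2.5
r_3 = 1.5
h_3 = 2
x_4 = 2
y_4 = 10.5
z_4 = 8
x_5 = 5
y_5 = 2.5
z_5 = 2.5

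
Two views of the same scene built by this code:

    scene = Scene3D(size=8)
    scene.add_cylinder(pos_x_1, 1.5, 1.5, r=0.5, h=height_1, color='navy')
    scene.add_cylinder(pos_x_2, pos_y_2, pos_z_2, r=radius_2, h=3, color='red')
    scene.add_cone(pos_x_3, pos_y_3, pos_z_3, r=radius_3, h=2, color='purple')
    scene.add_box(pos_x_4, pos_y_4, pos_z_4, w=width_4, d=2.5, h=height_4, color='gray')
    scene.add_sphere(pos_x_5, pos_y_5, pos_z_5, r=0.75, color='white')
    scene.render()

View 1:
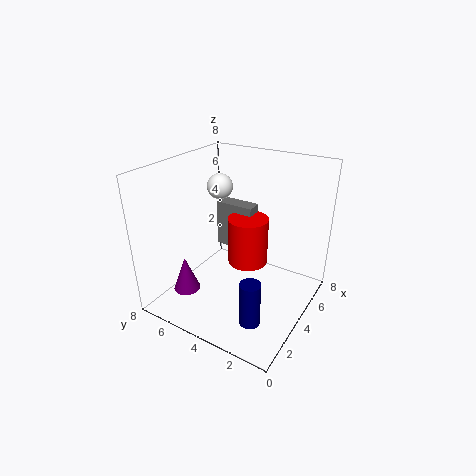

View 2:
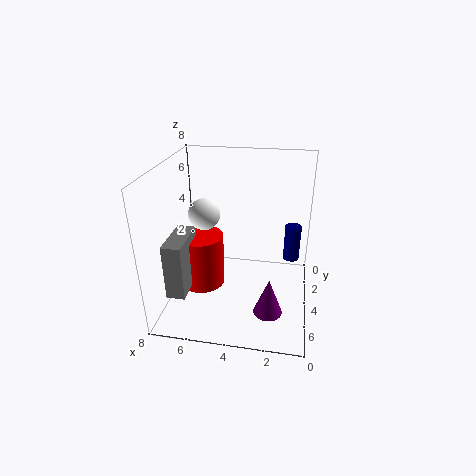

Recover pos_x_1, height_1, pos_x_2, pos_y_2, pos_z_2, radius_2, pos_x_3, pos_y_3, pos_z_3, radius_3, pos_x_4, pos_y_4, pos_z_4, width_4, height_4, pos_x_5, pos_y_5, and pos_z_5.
pos_x_1 = 1; height_1 = 2.25; pos_x_2 = 6; pos_y_2 = 4.5; pos_z_2 = 1.25; radius_2 = 1.25; pos_x_3 = 2; pos_y_3 = 6.25; pos_z_3 = 1; radius_3 = 0.75; pos_x_4 = 6.25; pos_y_4 = 4.5; pos_z_4 = 1.75; width_4 = 1; height_4 = 3; pos_x_5 = 5.25; pos_y_5 = 6; pos_z_5 = 6.25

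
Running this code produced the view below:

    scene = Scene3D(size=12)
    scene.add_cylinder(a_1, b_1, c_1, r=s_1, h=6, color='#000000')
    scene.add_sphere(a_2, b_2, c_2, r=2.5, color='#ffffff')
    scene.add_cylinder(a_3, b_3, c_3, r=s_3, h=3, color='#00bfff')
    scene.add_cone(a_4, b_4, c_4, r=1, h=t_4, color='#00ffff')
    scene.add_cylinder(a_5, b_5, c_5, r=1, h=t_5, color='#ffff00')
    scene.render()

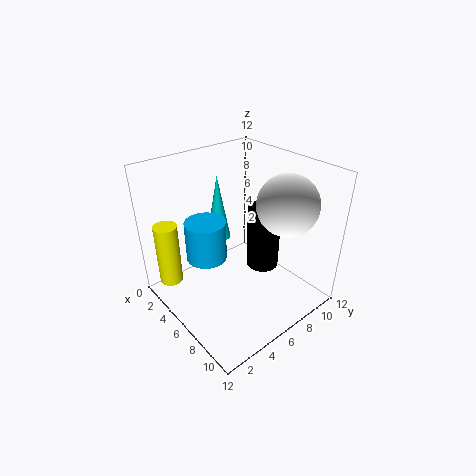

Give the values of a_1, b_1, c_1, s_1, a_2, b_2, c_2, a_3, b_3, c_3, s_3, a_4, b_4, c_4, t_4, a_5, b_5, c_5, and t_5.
a_1 = 5.5, b_1 = 9.5, c_1 = 1.5, s_1 = 1.5, a_2 = 8.5, b_2 = 9, c_2 = 9, a_3 = 6.5, b_3 = 2.5, c_3 = 6, s_3 = 1.5, a_4 = 4, b_4 = 5.5, c_4 = 5.5, t_4 = 5.5, a_5 = 2, b_5 = 1.5, c_5 = 1.5, t_5 = 5.5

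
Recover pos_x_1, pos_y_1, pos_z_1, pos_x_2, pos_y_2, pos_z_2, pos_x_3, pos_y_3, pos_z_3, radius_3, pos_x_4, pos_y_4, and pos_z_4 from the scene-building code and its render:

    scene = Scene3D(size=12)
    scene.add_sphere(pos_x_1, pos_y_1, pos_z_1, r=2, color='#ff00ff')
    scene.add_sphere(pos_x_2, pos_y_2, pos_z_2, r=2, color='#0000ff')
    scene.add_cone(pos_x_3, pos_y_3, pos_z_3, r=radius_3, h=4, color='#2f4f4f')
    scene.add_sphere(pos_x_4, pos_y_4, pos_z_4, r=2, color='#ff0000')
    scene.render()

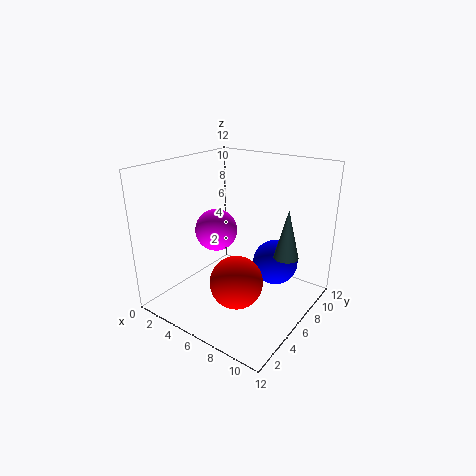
pos_x_1 = 2, pos_y_1 = 8, pos_z_1 = 5, pos_x_2 = 8, pos_y_2 = 9, pos_z_2 = 3, pos_x_3 = 10, pos_y_3 = 7, pos_z_3 = 5, radius_3 = 1, pos_x_4 = 8, pos_y_4 = 3, pos_z_4 = 4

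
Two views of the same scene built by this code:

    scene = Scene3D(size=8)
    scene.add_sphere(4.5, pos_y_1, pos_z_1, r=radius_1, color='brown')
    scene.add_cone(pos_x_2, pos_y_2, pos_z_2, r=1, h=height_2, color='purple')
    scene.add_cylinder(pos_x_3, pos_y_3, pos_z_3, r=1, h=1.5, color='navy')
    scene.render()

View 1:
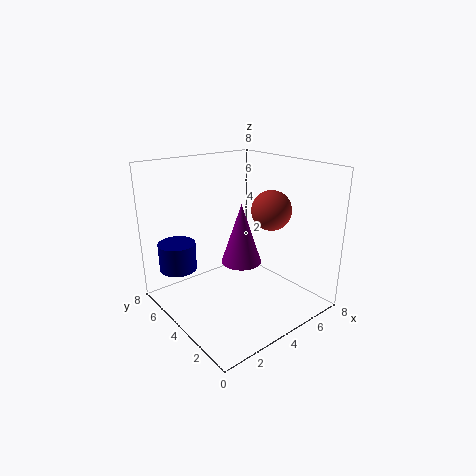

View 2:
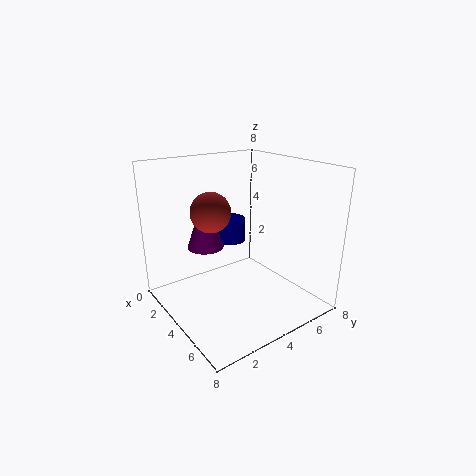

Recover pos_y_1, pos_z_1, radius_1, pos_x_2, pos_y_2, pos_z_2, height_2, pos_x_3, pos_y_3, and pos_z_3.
pos_y_1 = 2; pos_z_1 = 6; radius_1 = 1; pos_x_2 = 3; pos_y_2 = 2.5; pos_z_2 = 3.5; height_2 = 3; pos_x_3 = 1; pos_y_3 = 5.5; pos_z_3 = 2.5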